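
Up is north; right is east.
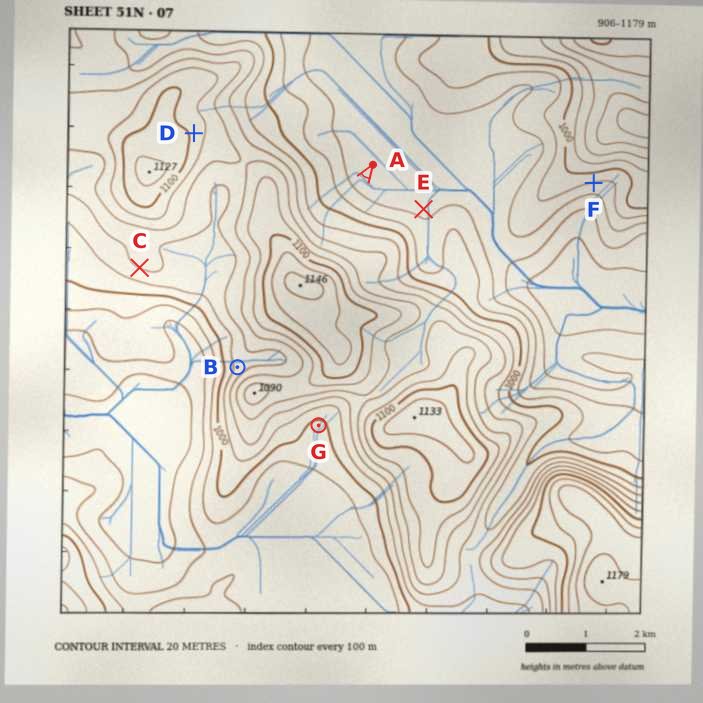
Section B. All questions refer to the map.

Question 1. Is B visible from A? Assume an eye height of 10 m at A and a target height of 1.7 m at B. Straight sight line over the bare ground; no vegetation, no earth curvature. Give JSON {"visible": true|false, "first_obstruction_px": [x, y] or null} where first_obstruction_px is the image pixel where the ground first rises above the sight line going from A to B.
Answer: {"visible": false, "first_obstruction_px": [350, 199]}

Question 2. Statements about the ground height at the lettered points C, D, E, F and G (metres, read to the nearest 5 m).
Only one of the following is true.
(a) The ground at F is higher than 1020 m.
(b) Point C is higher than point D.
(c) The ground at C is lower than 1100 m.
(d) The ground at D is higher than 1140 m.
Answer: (c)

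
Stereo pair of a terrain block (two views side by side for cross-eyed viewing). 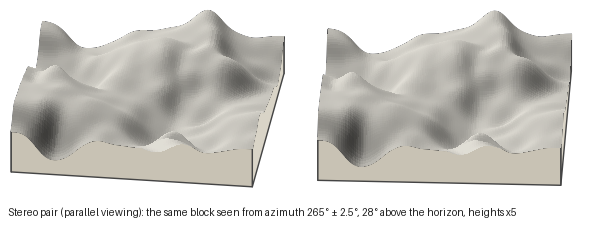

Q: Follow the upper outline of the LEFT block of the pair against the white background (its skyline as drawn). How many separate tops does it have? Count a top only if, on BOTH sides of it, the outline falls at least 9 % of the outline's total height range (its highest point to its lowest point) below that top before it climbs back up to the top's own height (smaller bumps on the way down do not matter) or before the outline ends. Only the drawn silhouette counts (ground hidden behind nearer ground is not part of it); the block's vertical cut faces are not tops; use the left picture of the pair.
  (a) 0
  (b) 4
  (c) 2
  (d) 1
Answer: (c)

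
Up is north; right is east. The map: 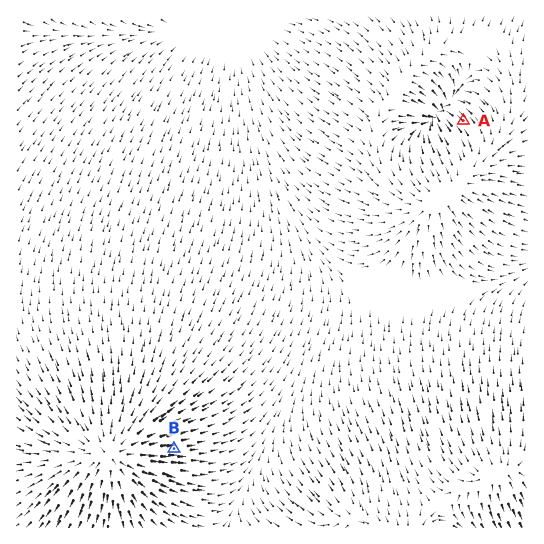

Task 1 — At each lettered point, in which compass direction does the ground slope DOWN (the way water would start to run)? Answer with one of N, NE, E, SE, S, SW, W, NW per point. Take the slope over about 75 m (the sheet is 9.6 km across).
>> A NW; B E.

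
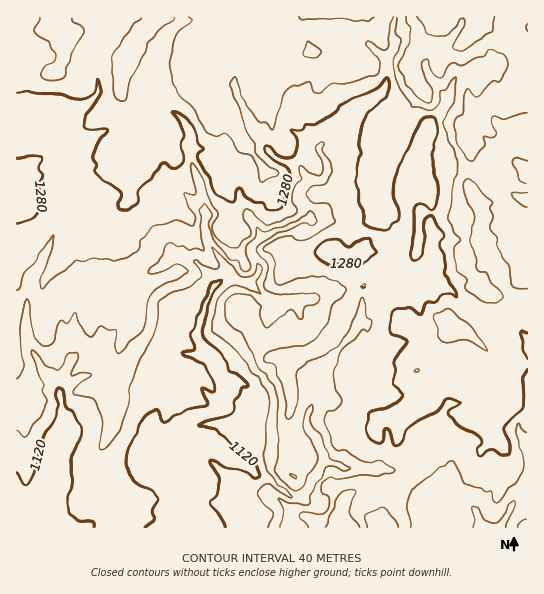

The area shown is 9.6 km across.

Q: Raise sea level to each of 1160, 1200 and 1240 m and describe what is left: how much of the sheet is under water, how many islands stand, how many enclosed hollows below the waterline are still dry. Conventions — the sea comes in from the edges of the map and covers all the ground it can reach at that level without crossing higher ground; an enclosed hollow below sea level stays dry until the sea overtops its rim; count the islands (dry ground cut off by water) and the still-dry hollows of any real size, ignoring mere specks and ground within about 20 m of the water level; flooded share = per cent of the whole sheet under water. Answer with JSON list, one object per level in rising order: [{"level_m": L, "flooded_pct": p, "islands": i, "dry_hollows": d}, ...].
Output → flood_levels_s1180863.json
[{"level_m": 1160, "flooded_pct": 16, "islands": 0, "dry_hollows": 0}, {"level_m": 1200, "flooded_pct": 24, "islands": 0, "dry_hollows": 0}, {"level_m": 1240, "flooded_pct": 37, "islands": 0, "dry_hollows": 0}]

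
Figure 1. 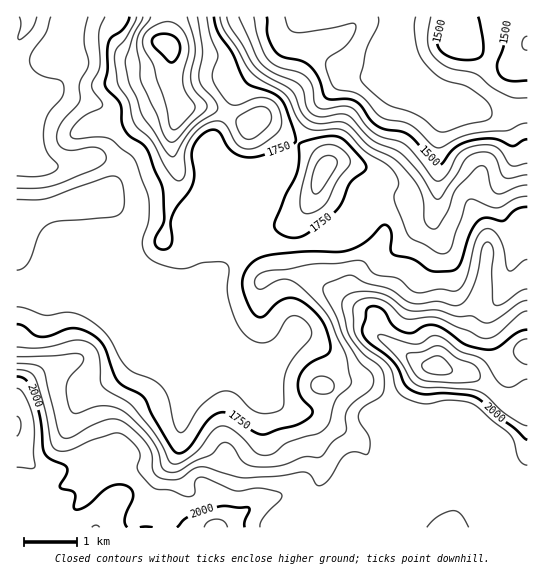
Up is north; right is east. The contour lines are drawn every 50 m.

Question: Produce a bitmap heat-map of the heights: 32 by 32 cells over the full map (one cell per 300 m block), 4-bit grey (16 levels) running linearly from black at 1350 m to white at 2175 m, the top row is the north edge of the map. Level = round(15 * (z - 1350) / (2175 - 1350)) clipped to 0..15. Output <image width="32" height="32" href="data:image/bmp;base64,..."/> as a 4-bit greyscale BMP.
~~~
<image width="32" height="32" href="data:image/bmp;base64,Qk12AgAAAAAAAHYAAAAoAAAAIAAAACAAAAABAAQAAAAAAAACAAATCwAAEwsAABAAAAAAAAAAAAAAABEREQAiIiIAMzMzAERERABVVVUAZmZmAHd3dwCIiIgAmZmZAKqqqgC7u7sAzMzMAN3d3QDu7u4A////AMzMzMzMzNzLqruqqru7uqvMzMzMvLvMy7qrqqqqu6qqzMzMzLu7u7u7qqqqqqqqqt3My7upqqqqqqqqqqqqqqrcu7u7qImZmJmZqqqqqqqr3Lq7u5d4mYiIiZqqqqqqq9ypqqmHZ4h3d4iauqqqq73cqZmYdmZ3Zmd4mqq7urzd26mYh3ZmZmZniImrvMzN3bqZmHZmZmZmZ4iJm97u7c2pmZhmZmZmZmd3iazu/tzNiIiHZmZmZmZmd5vN3dzLzXd3dmZmZmZ3ZmiszMzLurx2ZmZmZmZmd3d4q8uqqqqrZmZmZmZmZ3iHiaq6mJmZmWZmZmZmZmeIiJmZmIiImYlmZmZmZmZneIiIiIiHd4mIdmZmZnd2Z3d3d3eHd2eJiHZmZmZ3dmd3d3d3d2ZmeIh3d3Zmd3Znd3iHd3dlVnd4Znd3dnd3Z3d4mHd2ZVZmZ1VWZ2Z4h2Z3eJmHd2VFZlVEVVZmeIdmd3eZh3ZUNFVERFVWZ4mHd4h3iYdlQyNEM0RWZnial3iZh3d1QzISIiJEVnd4q7mJqYdVVCIhERESRFVmeau6mImGQzMREREREkRFZ4mruYh3ZUIhEREREiJFVWeau7mIdUQyERABEiIzRVVnmry5h2QzIiEQESMzM0RVZ4rMuYZTIiIhEBIzMzREVWZ5u6l1QyIiIhARMzIz"/>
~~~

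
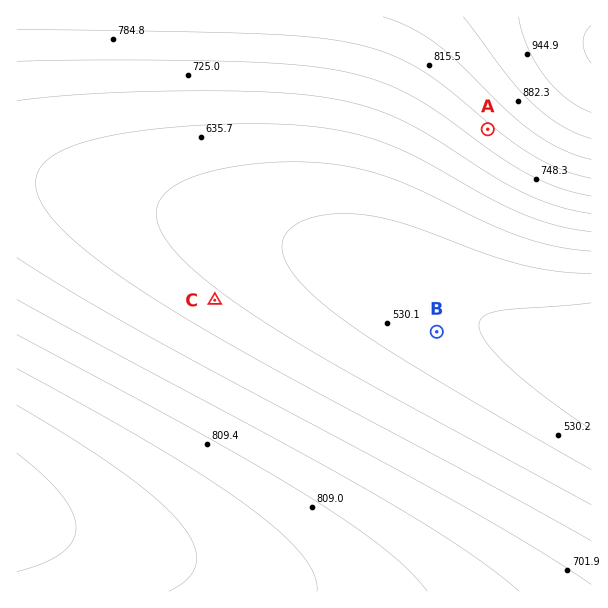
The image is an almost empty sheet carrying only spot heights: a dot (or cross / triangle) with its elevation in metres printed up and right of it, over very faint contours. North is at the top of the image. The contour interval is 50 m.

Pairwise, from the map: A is above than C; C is above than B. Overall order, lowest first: B C A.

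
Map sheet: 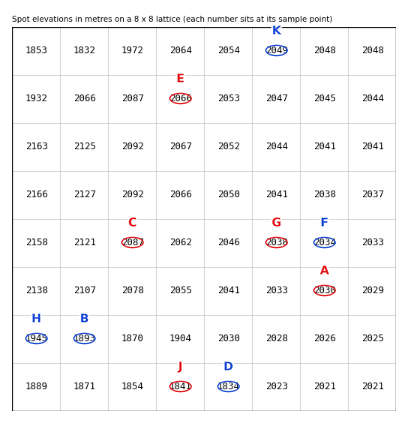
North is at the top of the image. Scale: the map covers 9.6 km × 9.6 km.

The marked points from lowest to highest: D B A C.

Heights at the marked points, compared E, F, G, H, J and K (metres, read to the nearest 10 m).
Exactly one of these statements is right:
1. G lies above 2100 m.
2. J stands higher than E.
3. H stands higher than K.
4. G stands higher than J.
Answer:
4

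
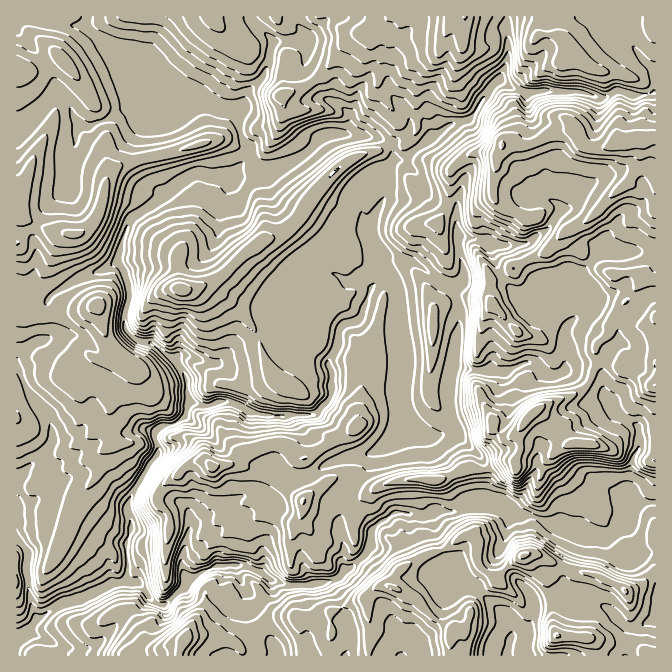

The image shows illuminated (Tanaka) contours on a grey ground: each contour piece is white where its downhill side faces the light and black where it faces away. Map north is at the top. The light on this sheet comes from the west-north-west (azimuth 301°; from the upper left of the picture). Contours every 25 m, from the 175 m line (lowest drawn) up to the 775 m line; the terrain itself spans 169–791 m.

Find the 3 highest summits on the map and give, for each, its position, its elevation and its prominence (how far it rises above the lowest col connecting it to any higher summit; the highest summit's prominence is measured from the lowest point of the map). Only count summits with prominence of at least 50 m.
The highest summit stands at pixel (619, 143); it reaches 791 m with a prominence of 622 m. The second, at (570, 53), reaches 747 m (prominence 97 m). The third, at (532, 413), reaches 720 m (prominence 114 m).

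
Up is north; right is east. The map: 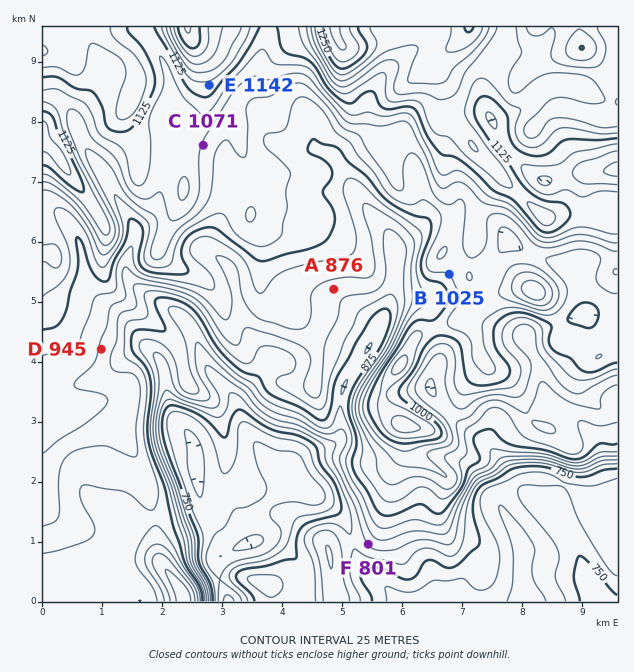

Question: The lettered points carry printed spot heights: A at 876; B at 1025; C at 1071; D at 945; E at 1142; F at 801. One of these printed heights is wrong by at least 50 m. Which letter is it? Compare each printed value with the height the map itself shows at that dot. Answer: A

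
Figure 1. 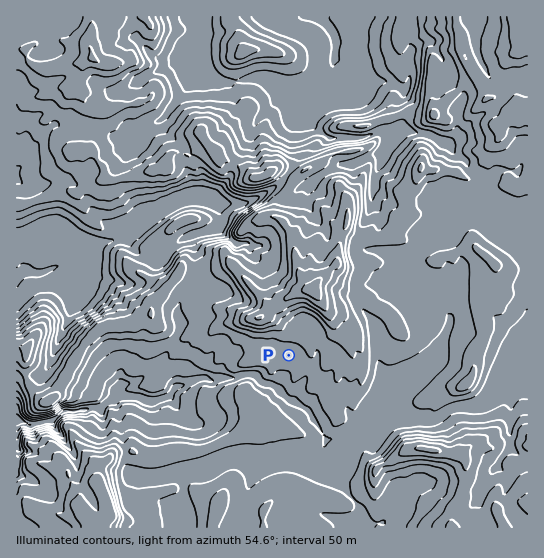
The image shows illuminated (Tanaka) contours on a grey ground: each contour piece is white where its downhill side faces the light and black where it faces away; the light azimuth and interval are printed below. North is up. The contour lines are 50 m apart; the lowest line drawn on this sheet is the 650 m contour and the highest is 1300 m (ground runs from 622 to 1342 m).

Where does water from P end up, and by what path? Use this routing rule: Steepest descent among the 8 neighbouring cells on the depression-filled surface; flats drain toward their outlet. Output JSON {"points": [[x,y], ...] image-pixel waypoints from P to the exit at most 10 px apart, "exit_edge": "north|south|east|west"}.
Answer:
{"points": [[289, 355], [289, 366], [283, 377], [279, 387], [270, 385], [259, 381], [250, 374], [239, 377], [229, 378], [218, 379], [207, 379], [197, 379], [186, 383], [175, 389], [166, 397], [155, 401], [145, 399], [134, 397], [123, 398], [113, 399], [102, 406], [91, 407], [81, 410], [70, 411], [59, 415], [50, 421], [39, 423], [29, 425], [18, 422], [17, 422]], "exit_edge": "west"}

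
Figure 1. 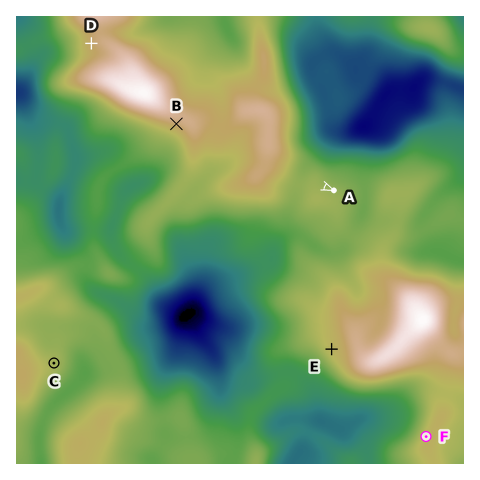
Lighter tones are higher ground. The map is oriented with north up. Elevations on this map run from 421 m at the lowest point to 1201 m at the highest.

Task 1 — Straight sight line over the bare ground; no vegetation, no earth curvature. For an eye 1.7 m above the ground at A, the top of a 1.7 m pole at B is out of sight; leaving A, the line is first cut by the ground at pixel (288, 171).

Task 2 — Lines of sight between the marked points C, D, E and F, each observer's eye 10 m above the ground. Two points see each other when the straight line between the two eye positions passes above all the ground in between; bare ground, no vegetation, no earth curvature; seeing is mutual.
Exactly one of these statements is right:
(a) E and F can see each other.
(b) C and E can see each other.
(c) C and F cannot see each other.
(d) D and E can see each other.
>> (b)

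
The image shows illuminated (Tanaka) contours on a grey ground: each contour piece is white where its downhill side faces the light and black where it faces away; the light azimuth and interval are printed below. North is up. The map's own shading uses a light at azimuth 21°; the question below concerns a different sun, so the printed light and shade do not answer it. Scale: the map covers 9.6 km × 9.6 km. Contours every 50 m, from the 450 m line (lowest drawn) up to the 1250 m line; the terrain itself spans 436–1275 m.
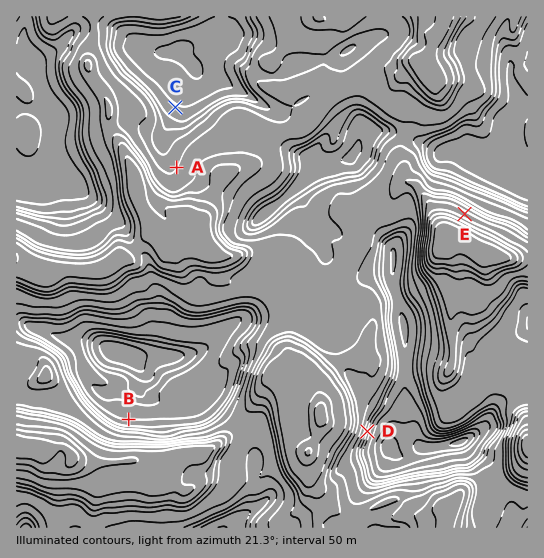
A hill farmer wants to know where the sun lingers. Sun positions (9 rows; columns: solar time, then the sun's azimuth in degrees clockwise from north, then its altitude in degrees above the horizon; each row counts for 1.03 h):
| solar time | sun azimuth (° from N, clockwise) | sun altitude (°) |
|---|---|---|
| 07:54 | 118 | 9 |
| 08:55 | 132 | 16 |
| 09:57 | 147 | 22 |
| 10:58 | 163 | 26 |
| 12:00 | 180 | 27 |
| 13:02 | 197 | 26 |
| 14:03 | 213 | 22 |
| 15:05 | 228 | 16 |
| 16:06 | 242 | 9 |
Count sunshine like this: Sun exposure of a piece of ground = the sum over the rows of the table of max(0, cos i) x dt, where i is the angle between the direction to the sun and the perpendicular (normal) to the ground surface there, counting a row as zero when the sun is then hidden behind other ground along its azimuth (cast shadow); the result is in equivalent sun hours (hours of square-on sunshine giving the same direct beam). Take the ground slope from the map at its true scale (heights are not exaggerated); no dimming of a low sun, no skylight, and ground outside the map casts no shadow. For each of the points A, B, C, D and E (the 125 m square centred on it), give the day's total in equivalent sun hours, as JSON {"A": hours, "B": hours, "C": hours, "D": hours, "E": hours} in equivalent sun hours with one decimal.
{"A": 2.4, "B": 0.0, "C": 1.9, "D": 4.0, "E": 0.6}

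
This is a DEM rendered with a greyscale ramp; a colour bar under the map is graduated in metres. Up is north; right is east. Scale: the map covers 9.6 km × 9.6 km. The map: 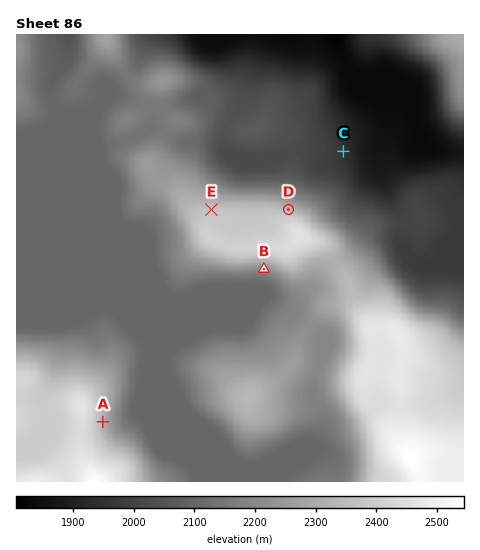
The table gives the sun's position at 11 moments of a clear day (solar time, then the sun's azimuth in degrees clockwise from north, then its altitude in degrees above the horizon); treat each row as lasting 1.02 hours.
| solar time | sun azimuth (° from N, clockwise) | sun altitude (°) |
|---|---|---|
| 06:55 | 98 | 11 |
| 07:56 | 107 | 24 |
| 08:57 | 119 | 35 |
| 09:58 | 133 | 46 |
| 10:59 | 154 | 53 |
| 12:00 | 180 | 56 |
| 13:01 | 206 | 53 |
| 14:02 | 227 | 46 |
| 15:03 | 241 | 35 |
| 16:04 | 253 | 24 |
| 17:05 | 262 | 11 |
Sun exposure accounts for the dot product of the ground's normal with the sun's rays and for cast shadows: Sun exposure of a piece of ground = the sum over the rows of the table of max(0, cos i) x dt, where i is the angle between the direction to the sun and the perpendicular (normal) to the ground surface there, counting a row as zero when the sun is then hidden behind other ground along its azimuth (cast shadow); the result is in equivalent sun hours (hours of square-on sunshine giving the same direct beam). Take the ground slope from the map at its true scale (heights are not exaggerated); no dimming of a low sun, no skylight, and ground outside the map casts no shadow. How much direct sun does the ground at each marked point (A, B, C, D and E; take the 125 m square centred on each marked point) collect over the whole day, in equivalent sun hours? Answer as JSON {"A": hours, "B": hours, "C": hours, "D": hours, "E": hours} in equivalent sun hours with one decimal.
{"A": 6.0, "B": 7.6, "C": 6.1, "D": 4.0, "E": 5.4}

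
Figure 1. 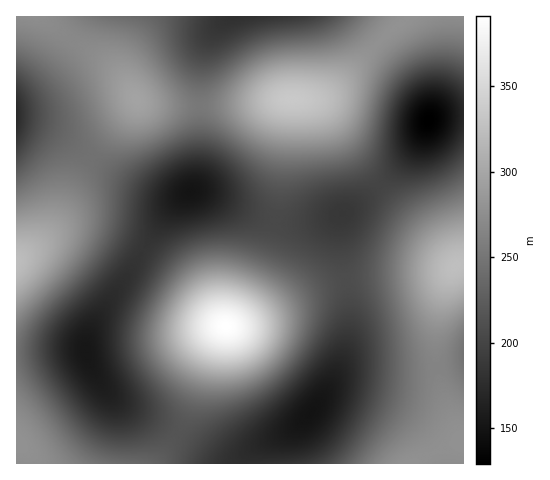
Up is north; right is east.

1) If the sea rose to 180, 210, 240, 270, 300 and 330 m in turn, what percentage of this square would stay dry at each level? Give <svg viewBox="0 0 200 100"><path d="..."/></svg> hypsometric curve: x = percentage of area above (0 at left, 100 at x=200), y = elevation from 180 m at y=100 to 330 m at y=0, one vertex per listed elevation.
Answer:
<svg viewBox="0 0 200 100"><path d="M175 100l-42-20-40-20-44-20-30-20-13-20"/></svg>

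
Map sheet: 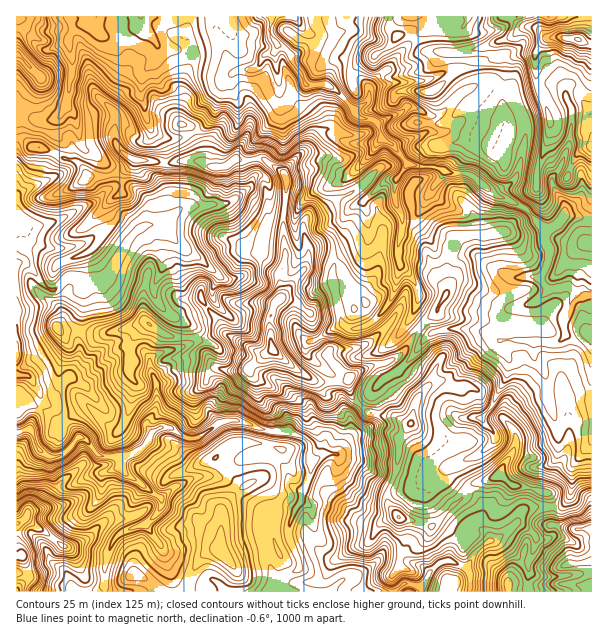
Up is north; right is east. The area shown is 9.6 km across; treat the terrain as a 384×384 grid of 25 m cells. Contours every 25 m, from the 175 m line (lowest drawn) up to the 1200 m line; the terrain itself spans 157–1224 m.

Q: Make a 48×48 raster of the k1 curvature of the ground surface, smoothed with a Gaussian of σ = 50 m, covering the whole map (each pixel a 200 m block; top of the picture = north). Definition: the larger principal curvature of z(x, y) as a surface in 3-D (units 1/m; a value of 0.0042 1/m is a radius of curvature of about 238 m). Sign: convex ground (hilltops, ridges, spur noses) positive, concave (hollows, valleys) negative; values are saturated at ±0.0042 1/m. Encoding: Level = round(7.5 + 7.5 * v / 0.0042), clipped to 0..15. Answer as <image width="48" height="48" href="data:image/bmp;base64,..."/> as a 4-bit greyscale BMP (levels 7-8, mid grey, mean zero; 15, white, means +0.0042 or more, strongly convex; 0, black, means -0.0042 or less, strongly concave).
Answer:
<image width="48" height="48" href="data:image/bmp;base64,Qk32BAAAAAAAAHYAAAAoAAAAMAAAADAAAAABAAQAAAAAAIAEAAATCwAAEwsAABAAAAAAAAAAAAAAABEREQAiIiIAMzMzAERERABVVVUAZmZmAHd3dwCIiIgAmZmZAKqqqgC7u7sAzMzMAN3d3QDu7u4A////APqGaqe5mpmoiJqHipmJmryYi7mIy4m8ub25fJisuYi4eNqYiJqXaN/ejLmJy4iqiOt4nIiLmIibnLh5uInKeXypmImrjJqt2+p9+3eaqHiKq4iKqKmN3IqrqZyZeNiamdnvrdiJyZiJmoeLiqd4npmHyaqmiNeIqu3GZ9ypi9uZm4eLipiamsu8yniZmIzv/u6oh42s6Ympmod6mZiamJ/JjKeImIqne77N+4nJvXuZqpd5mJiZiMuHeMqHmGi5bZqoe6mririKiaqJmJqIiMt3eIyYjv/8nKit6ImYrNyYiJq5i4yHmZ+HiIrO7JiJicl4z918yZrMqXiJmnuXiJ+HiIh4+Wl6eNeJf4t5ioi8yXeJuoiGeI6niJmIr7yamNrOmo7bqMyHrd3tzIqXiZ2oiJq5b6l4p5bLt6vLmJjZiqmYabh5Z6rLmaqpn5mIqNm5usmdepjMh2i9maqprtzLeHh8+ph4mLyXi6d8mKjJqon5jH23+5mteIq62Yd5mKmIqoiKur3tm6u9yJ6stXeemJnLq5iJiLiZiHmbyIh+t6zam/3Op3h52qzMipiJiLiKZ5ismJma796Xv7it/qiIyqiZiJiJmJqJqIqbqbqbxpvd+JvIec+4r6iHiJmpqImKyaiaiZmLh8+/dnvu/XfonMd3eIiImJmuqr25m/25z8evd7uWfOideah3iZmompjNqams3Yd3yWi/d+uZmL6M27qZmYiXmXicl4dn6Ih7yaifjPqJq464zId3eIipmZrah4d36Ky/n9zO3IuJmrn3jah4iZiaiJ2Zp4d42LmfqIdsypZ5qZjourmpmbqYiKm8aIh4y4iciJatrciMibiKuJp3eIi7iWi+65iIrIl4ibq46OiaeMiKqZp3eJqLiJmIm9iImYh4iqmY+NqYd8iKqaiIeal5mYecyZx4iIib3biY+dqYiMmKmavMu7iamnd4rZqneHibuZqp+8d5iLuZmpmau5iHmIiIeNqYiIiJh3mo+fqXmcmqiImpq7vHea7bho3Mh4h5eGmo98qqetfZeKyoiJ63iYm++7i7mXd3mnfI+oaM+snqesuHne+buZiGncypuYd3qpiY+piIr5bP6Zp5yI9/24l5vYec3//v/9zP+YmKi/+Zl5mayY+Z6aveuHjvy5q6mv36j8u82Nm83KqqqY64zM2nqIv3d4eJqNyaa9iIqIeru7mImYrai6iJqYvKp6vKyn9oeMqt777LmYiHiXjrm6eHmYrLiKy6jY+md4m5aprNqpiIiHjqipmZep/Ji6qpi22IeJq6rO1oqYmIiIzJioq6ifuIjIrIZ5qInJqa+J7/+oiIh46XqHvqiud5eJqnd5moyph9tqqJnad3h46IeZ/Lm7iJh4ioeIip6LyqvJiqqJmYh553efmKfJiJiIiZiJuJuaipv8iqmqmJqr14idiofHeIiIiZiIq4m6iIqtyau6zeuI2qzrqpmXiIeJmoiJqq7IiIaKy4iHZ4ra3v66qoiIiIiYioiZm6x6iJiLqKuqmL3Mx4iA=="/>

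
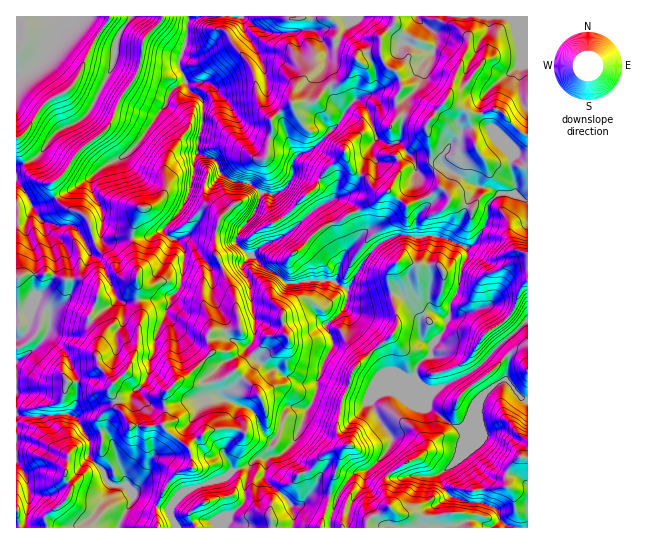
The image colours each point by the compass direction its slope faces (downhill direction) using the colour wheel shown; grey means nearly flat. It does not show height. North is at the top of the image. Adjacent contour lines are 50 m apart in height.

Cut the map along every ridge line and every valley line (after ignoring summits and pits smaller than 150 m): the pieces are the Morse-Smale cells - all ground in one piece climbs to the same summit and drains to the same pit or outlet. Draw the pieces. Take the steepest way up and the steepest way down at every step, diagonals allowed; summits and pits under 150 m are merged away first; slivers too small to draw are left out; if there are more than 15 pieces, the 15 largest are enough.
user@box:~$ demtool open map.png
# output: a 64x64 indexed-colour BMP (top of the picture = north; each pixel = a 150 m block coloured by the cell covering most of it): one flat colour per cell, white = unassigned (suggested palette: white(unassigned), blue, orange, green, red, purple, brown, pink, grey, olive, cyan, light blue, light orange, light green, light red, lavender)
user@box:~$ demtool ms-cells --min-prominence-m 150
<image width="64" height="64" href="data:image/bmp;base64,Qk12CAAAAAAAAHYAAAAoAAAAQAAAAEAAAAABAAQAAAAAAAAIAAATCwAAEwsAABAAAAAAAAAA////ALR3HwAOf/8ALKAsACgn1gC9Z5QAS1aMAMJ34wB/f38AIr28AM++FwDox64AeLv/AIrfmACWmP8A1bDFAHd3d3d3d3MzMzMiIiIiIiIiIiIiIiIiIiIiIiIiIiIid3d3d3d3czMzMiIiIiIiIiIiIiIiIiIiIiIiIiIiIiJ3d3d3d3d3MzMyIiIiIiIiIiIiIiIiIiIiIiIiIiIiInd3d3d3d3dzMzMiIiIiIiIiIiIiIiIiIiIiIiIiIiIid3d3d3d3dzMzMzIiIiIiIiIiIiIiIiIiIiIiIiIiIiJ3d3d3d3czMzMzMzMiIiIiIiIiIiIiIiIiIiIiIiIiInd3d3d3czMzMzMzMzMiIiIiIiIiIiIiIiIiIiIiIiIid3d3d3dzMzMzMzMzMzMiIiIiIiIiIiIiIiIiIiIiIiJ3d3d3dzMzMzMzMzMzMzMiIiIiIiIiIiIiIiIiIiIiInd3d3dzMzMzMzMzMzMzMzMiIiIiIiIiIiIiIiIiIiIid3d3d3MzMzMzMzMzMzMzMyIiIiIiIiIiIiIiIiIiIiJ3d3d3czMzMzMzMzMzMzMzMiIiIiIiIiIiIiIiIiIiInd3d3czMzMzMzMzMzMzMzMzMiIiIiIiIiIiIiIiIiIid3d3dzMzMzMzMzMzMzMzMzMzIiIiIiIiIiIimZIiIiKIiIiDMzMzMzMzMzMzMzMzMzMiIiIiIiIiIpmZkiIiIoiIiIMzMzMzMzMzMzMzMzMzMzIiIiIiIiIpmZmZIiIiiIiIiDMzMzMzMzMzMzMzMzMzMiIiIiIiIimZmZkiIimIiIiIMzMzMzMzMzMzMzMzMzMzIiIiIiIilEmZmZIimYiIiIMzM6MzMzMzMzMzMzMzMzMiIiIiIiJEREmZmZmZiIiIgzM6qjMzMzMzMzMzMzMzMyIiIiIiIkREREmZmZmIiIiDM6qqMzMzMzMzMzMzMzMzIiIiIiIiRERERJmZmYiIiDMzqqqjMzMzMzMzMzMzMzMyIiIiIiIiRERESZmZiIiIMzOqqqMzMzMzMzMzMzMzMzIiIiIiIiJEREREmZmIiIMzMzqqozMzMzMzMzMzMzMzMiIiIiIiIiRERERJmYiIMzMzqqqjMzMzMzMzMzMzMzMyIiIiIiIiJERERESZiIgzMzOqqqMzMzMzMzMzMzMzMzIiIiIiIiIiREREREmIiIiIhaqqqjMzMzMzMzMzMzMzMyIiIiIiIiJERERERIiIiIiIWqqjMzMzMzMzMzMzMzMzMiIiIiIiIkREREREiIiIiIhVVVERMzMzMzMzMzMzMzMyIiIiIiIiJERERESIiIiIiFVVURERMzMzMzMzMzMzMzIiIiIiIiIkRERERIiIiIiFVVVRERETMzMzMzMzEzMzRCIiIiIiIiREREREWIiFVVVVURERERMzMzMzMzERERFEIiIiIiIiIkRERERVVVVVVVUREREREzMzMzMxEREREURCIiIiIiIiRERERFVVVVVVVRERERETMRERExERERERFEQiIiIiIiJEREREVVVVVVVRERERERMxEREREREREREURCIiIiIiIkRERERVVVVVVRERERERExERERERERERERFEQiIiIiIkRERERFVVVVVVERERERERERERERERERERERREQiRCREREREREVVVVVVERERERERERERERERERERERFERERERERERERERVVVVVUREREREREREREREREREREREURERERERERERERFVVVVURERERERERERERERERERERERREREREREREREREVVVVERERERERERERERERERERERERRERERERERERERERVVVERERERERERERERERERERERERRERERERERERERERFVVUREREREREREREREREREREREREUREREREREREREREVVVRERERERERERERERERERERERERFERERERERERERERVVVUREREREREREREREREREREREREURERERERERERERGVVVVERERERERERERERERERERERERREREREREREREREZmVVUREREREREREREREREREREREREURERERERERERERmZVVVERERERERERERERERERERERERRERERERERERERGZmVVVVEREREREREREREREREREREREREUREREREREREZmZlVVVRERERERERERERERERERERERERRERERERERERmZmZlVVURERERERERERERERERERERERFERERERERERGZmZmZlVREREREREREREREREREREREREUREREREREREZmZmZmVVERERERERERERERERERERERERFERERERERERmZmZmZlVREREREREREREREREREREREREURERERERES2ZmZmZmVVURERERERERERERERERERERERFERERERERLZmZmZmZlVREREREREREREREREREREREREUREREREREtmZmZmZmVVURERERERERERERERERERERERFERERERES2ZmZmZmZlVREREREREREREREREREREREREURERERERLZmZmZmZmVVURERERERERERERERERERERERFEREREREtmZmZmZmZVVREREREREREREREREREREREREURERERES2ZmZmZmZlVVERERERERERERERERERERERERRERERERLZmZmZmZmZVURERERERERERERERERERERERFEREREREtmZmZmZmZlVVEREREREREREREREREREREREUREREREu2ZmZmZmZmZVVRERERERERERERERERERERFERERERES7"/>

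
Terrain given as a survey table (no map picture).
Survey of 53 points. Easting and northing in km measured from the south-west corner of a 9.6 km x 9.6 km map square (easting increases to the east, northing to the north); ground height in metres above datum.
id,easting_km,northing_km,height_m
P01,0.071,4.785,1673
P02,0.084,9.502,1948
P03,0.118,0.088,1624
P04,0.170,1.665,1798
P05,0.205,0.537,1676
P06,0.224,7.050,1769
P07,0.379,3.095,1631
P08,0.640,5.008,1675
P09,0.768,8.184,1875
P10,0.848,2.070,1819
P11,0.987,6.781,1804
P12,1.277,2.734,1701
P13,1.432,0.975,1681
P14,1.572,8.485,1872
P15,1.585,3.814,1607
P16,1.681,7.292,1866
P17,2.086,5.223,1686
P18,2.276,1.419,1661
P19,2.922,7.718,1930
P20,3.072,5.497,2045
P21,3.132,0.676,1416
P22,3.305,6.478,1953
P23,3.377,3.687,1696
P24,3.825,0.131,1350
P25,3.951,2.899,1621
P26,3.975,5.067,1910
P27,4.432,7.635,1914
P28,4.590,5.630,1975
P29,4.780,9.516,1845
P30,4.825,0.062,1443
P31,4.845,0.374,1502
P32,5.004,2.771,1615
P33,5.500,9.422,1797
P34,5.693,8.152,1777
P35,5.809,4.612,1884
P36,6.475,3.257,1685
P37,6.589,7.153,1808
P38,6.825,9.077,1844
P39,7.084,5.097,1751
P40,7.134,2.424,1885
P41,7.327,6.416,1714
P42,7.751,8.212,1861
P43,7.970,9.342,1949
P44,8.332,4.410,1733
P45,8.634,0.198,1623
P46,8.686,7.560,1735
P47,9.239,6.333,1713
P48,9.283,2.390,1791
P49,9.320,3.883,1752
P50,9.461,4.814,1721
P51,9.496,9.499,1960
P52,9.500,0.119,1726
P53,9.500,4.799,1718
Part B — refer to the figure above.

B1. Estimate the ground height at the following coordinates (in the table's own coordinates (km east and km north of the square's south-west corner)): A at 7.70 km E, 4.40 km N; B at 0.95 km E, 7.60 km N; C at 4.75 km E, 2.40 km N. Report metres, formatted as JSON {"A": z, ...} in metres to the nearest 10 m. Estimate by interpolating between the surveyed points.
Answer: {"A": 1740, "B": 1830, "C": 1570}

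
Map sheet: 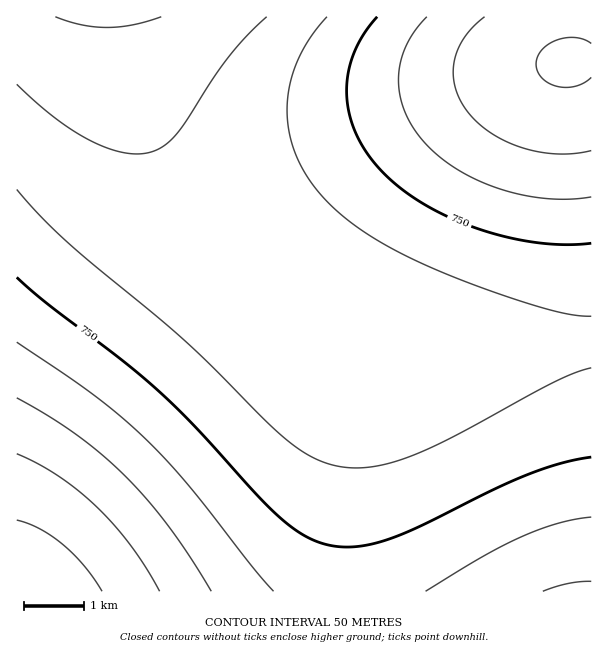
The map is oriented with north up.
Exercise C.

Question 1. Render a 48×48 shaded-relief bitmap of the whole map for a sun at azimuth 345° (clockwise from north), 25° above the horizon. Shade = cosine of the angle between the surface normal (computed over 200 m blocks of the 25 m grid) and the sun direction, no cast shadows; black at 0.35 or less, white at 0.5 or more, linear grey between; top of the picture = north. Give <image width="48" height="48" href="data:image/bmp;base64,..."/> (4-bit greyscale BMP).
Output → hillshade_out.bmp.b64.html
<image width="48" height="48" href="data:image/bmp;base64,Qk32BAAAAAAAAHYAAAAoAAAAMAAAADAAAAABAAQAAAAAAIAEAAATCwAAEwsAABAAAAAAAAAAAAAAABEREQAiIiIAMzMzAERERABVVVUAZmZmAHd3dwCIiIgAmZmZAKqqqgC7u7sAzMzMAN3d3QDu7u4A////AGZmZmZmZmZlVVVVVUREQzMzMzMzMzMzNGVVVVZmVVVVVVVVVUREQzMzMzMzMzMzM1VVVVVVVVVVVVVVVEREQzMzMzIiIjMzM1VVVVVVVVVVVVVVVEREQzMzMyIiIiIzM1VVVVVVVVVVVVVVVEREQzMzMyIiIiIiM0REREREVVVVVVVVVEREQzMzMzIiIiIiM0RERERERFVVVVVVVERERDMzMzIiIiIiI0RERERERERVVVVVVUREREMzMzMiIiIiI0RERERERERFVVVVVVREREQzMzMzIiIiM0MzNERERERFVVVVVVRERERDMzMzMzMzMzMzMzREREREVVVVVVVUREREMzMzMzMzMzMzMzNEREREVVVVVVVVRERERDMzMzMzMzMzMzM0REREVVVVVVVVVURERERDMzMzMzMzMzM0RERFVVVVVVVVVVVURERERERERDMzMzM0RERFVVVVVVVVVVVVVURERERERDMzMzM0RERFVVVVVmZVVVVVVVVVVERERDMzMzNERERVVVVWZmZmZmZlVVVVVVVVVTMzMzNERERVVVVmZmZmZmZmZmZmVVVVVTMzMzREREVVVVZmZmZmZmZmZmZmZmZmZjMzM0REREVVVWZmZmd3d3d3d3d3d2ZmZjMzNERERFVVVmZmd3d3d3d3d3d3d3d3d0RERERERVVVZmZnd3d3d4iIiIiIiIiIiEREREREVVVWZmZ3d3eIiIiIiIiIiIiIiERERERVVVVmZnd3d4iIiImZmZmZmZmZmUREREVVVVZmZ3d3iIiImZmZmaqqqqqqqkREVVVVVWZmd3d4iIiZmZmqqqqqu7u7u1VVVVVVVmZmd3eIiImZmaqqqru7u7u7u1VVVVVVZmZnd3iIiJmZmqqqu7u7zMzMzFVVVVVWZmZ3d3iIiZmZqqq7u7vMzMzMzFVVVVVmZmZ3d3iIiZmaqqq7u7zMzM3d3VVVVVZmZmZ3d3iIiZmaqqu7u8zMzN3d3VVVVWZmZmd3d3iIiZmaqqq7u8zMzd3d3VVVVmZmZmd3d3iIiJmZqqq7u8zMzd3d3VVWZmZmZmZ3d3iIiJmZqqq7u8zMzd3d3VZmZmZmZmZ3d3eIiImZmqqru7zMzN3d3VZmZmZmZmZnd3d4iIiZmaqqu7u8zM3d3WZmZmZmZmZmd3d3eIiImZmqqru7zMzN3WZmZmZmZmZmZ3d3d4iIiZmZqqq7u8zMzFZmZmZmZmZmZmZ3d3d4iImZmaqqu7u8zFVVVWZmZmZmZmZmZ3d3eIiImZmqqqu7u1VVVVVVVVZmZmZmZmZnd3eIiImZmqqqu1VVVVVVVVVVVVVWZmZmZmd3d4iImZmaqlVVVVVVVVVVVVVVVVVVVmZmZ3d3iIiZmVVVVVVVVVVVVVVVVVVVVVVVZmZmd3eIiFVVVVVVVUREREREREREREREVVVVZmZ3d1VVVVVEREREREQzMzMzMzMzRERERVVWZlVVVERERERDMzMzMyIiIiIiIjMzM0REVVVVREREREQzMzMyIiIiIiIiIiIiMzM0RA=="/>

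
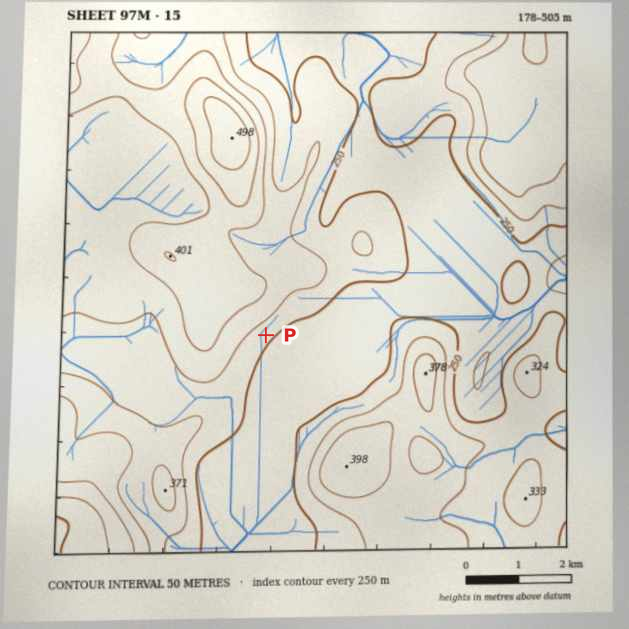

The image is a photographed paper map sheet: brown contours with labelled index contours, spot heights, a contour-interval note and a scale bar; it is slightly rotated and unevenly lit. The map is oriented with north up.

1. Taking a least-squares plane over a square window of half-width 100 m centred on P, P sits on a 7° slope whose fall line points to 136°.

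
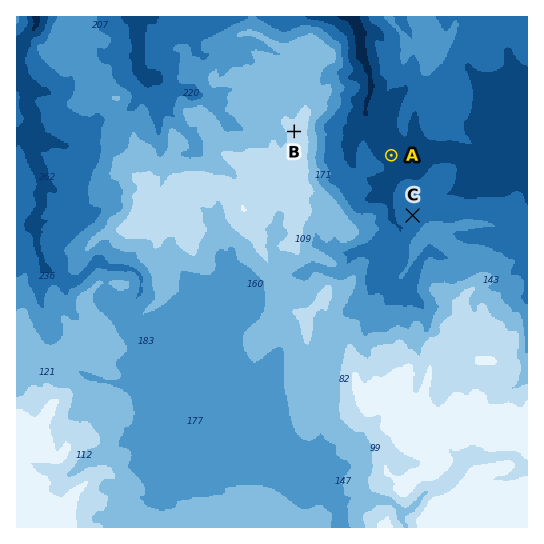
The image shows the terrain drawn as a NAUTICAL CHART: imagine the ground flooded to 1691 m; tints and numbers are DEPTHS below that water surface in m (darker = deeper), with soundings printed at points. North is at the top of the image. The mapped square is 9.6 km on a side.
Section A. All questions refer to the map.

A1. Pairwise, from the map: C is lower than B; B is higher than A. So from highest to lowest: B C A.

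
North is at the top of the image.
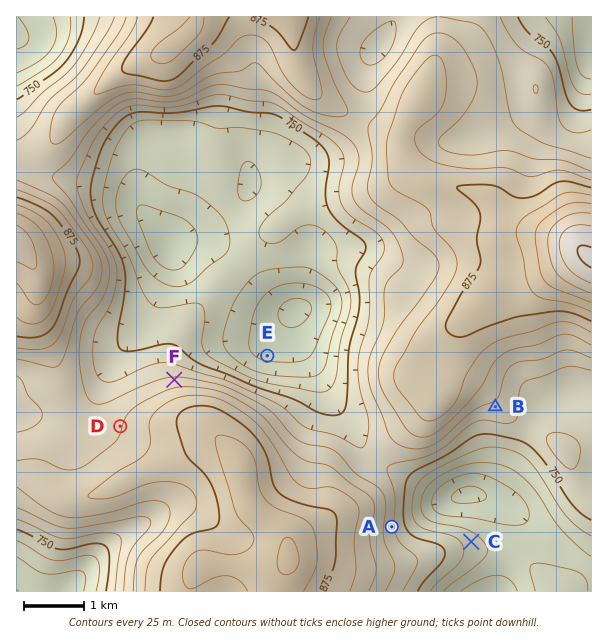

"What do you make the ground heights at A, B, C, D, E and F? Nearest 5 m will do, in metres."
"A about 780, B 795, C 710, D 825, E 670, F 805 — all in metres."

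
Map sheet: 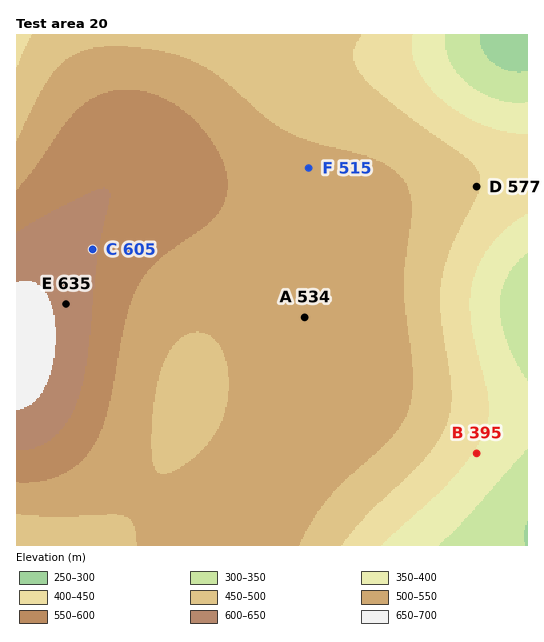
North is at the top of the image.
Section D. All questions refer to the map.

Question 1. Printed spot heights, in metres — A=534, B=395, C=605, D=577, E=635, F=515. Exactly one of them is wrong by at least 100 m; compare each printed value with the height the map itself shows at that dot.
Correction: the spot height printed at D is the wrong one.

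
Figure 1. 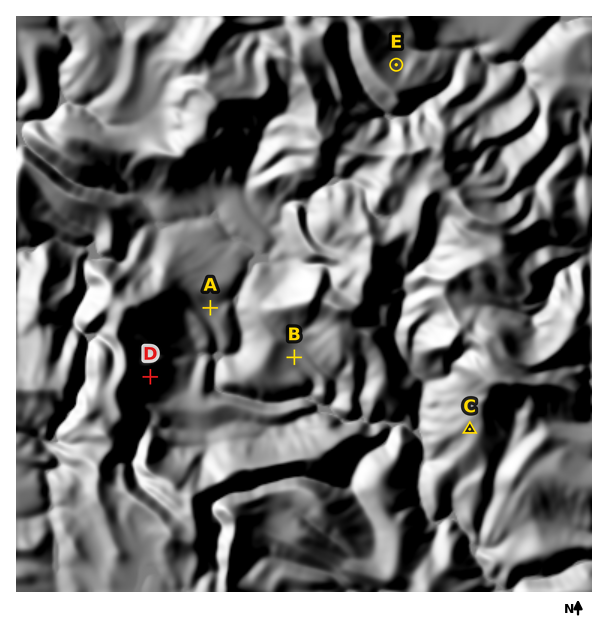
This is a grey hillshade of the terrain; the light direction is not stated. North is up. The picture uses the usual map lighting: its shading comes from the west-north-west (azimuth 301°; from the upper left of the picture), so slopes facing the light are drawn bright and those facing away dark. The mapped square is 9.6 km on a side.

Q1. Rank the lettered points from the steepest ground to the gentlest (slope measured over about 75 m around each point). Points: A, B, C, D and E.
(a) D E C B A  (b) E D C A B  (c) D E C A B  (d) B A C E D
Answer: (c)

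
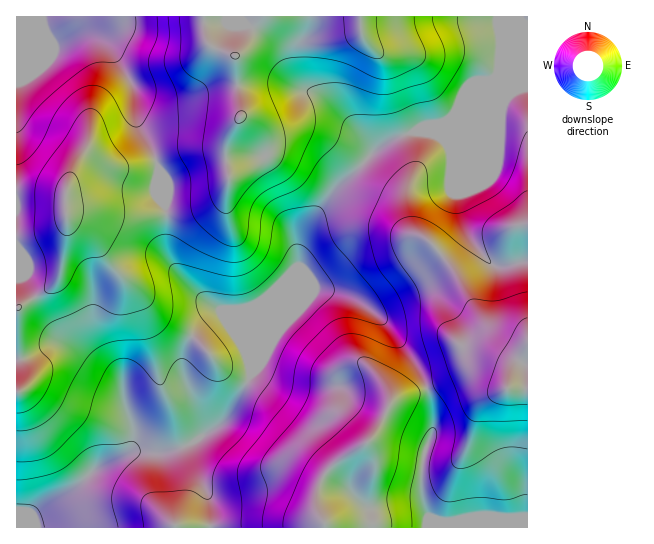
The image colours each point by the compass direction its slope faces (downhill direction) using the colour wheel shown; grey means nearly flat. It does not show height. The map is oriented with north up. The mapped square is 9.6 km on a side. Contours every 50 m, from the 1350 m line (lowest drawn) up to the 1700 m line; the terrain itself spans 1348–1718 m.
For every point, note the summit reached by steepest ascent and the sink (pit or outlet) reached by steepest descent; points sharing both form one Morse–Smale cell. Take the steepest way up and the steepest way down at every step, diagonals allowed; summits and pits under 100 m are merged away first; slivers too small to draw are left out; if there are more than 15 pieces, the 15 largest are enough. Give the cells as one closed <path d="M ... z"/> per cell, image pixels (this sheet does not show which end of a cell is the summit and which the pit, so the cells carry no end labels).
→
<path d="M527 16l-322 0-1 10 4 17 6 5 22 9 1 32 4 20 0 8-9 12-5 13-2 15 4 22-5 15-6 6-13 7-20 5-60 4-32-7-18 0-8 3-4-17-17-3-30 1 1 335 194-1-2-26-24-55 38-24 28-48 6-7 42-100 0-25 5-12 29-40 50-46 20-9 24-4 20-10 10-8 54-22 16-4z"/><path d="M527 87l-16 4-54 22-10 8-20 10-24 4-20 9-50 46-24 32-10 20 0 25-42 100-6 7-28 48-38 24 24 55 2 27 317-1z"/><path d="M203 16l-186 0-1 175 47 4 4 17 8-3 18 0 32 7 60-4 20-5 13-7 6-6 5-15-4-22 2-15 5-13 9-12 0-8-4-20-1-32-22-9-6-5z"/>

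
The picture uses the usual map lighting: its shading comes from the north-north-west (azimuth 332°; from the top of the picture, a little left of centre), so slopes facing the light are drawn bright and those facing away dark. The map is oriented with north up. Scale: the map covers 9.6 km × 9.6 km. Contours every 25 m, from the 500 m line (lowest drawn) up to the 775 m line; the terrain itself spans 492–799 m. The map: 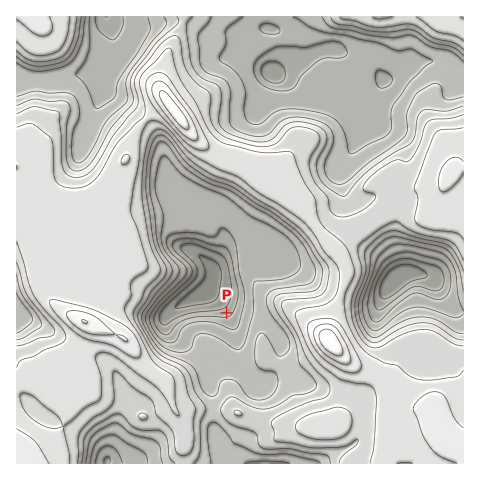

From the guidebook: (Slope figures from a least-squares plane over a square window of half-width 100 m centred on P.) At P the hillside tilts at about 7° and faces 335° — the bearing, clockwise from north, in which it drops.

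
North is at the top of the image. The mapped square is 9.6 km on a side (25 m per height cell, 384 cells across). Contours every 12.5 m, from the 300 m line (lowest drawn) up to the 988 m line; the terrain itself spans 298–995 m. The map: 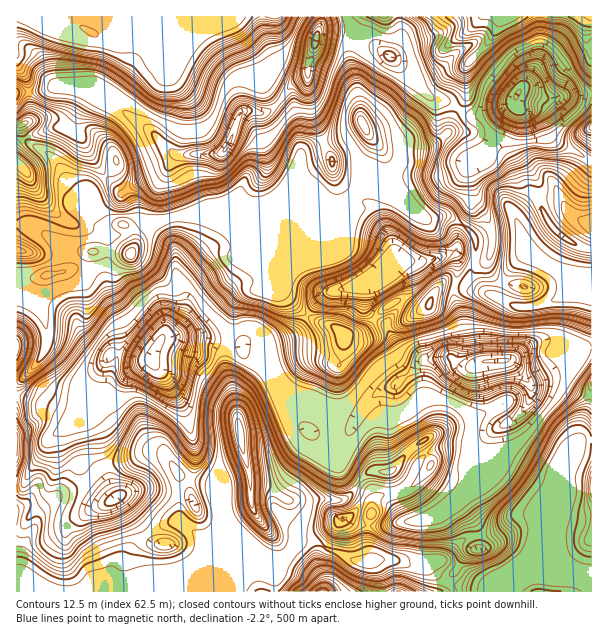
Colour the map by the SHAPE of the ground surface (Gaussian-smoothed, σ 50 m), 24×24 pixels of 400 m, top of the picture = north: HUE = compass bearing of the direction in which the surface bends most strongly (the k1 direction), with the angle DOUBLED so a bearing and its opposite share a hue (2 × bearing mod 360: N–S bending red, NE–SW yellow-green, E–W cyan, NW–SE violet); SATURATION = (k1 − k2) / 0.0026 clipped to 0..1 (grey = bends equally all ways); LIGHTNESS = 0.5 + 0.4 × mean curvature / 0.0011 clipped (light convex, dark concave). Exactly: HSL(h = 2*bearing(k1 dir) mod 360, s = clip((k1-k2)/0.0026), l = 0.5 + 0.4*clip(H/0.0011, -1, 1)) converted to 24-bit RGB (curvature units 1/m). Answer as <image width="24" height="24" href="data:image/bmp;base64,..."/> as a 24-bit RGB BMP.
<image width="24" height="24" href="data:image/bmp;base64,Qk32BgAAAAAAADYAAAAoAAAAGAAAABgAAAABABgAAAAAAMAGAAATCwAAEwsAAAAAAAAAAAAAgpiVcJiuqGimjIGKf3yDgH6HgH2Hg3+Gf4OClXmPkoi16pq0EQ+Cj3ERg+RmRGfOaMTLbb+iR5i1t5bGm4GclHi7iJi9e5CZjqxyU2FyclyZn4OZkICbVql6o0KamHZ1hX9/gXuCjnVQvnF1gS3xsOX/m6LQnKrlkZvit63fH8u5L1sU2EVfl3p5g4x7Yp2QtaZOVHlyPIdufpGrtHi0ul2XToyqa7W6jHl7cx5Jof+wXE2TXNhWHzJF27wxM1oWXlkhaV8szmGijDnIcK5Hn6V4kZB+iJhkS02xom6QYY5aLmApPGc4sWyBurF/eBxnp5Vc/+ePCgWib7V51mmeDiL3Mtx/zEinVpBDP3tMQHhHMoKa563lo4OOjIWAhLNzIGyGaGKppW2ep2aWazo0SHgvt79vSGLKb0mJ8/+aIkCYhMzHaLLZaRGK9U6PwcNRqGLMSryDWn6GVXpeGVhD55SikYV+zMZ3IameYlCCq3ysfmivrHvFhKC1mN+qGwGQwAyR5//MNbO9F32UZR8nOWdpatpjuofY1DXL39KDO1F+fH+GS3p9LJuo0ZWRw6WNr07KN2lmYYBSUntmaVWsp826p995GwQv1S9r7v/MRcHFSRlRgG5wcIh6PJtJPHIz32Xc8rTUREaOV5ljUGugIWB45ampzcisfTdRj12VcX6Cb4B2NZZxsdZ/px2wIRB7nura8/fUURNvfV6BeIaDjoptW4l3dn2VSoJFqqw6llu6rXbLQclXIm6WJZ1J6raY+HgnSYM+XH98fp6gW9+xNtR0OQ83J5zHneWO8+OPYA5ehkhOajEnq+sXNoNhOX05bqdqhcaoSZGrV0iM156uTxBdebNB5hZE/73S1tFkOoRbNIA/4uMMOxktN0Nwm8BdZe4IdxcSgVCCqFa6j5fW8M/SFpxxQZhFMpU1kJYiTywVPE0WKi0Nw0pigal9ImFaNXEV69axtFO0OYF/36B4FFFFKEdMpJY+tbdngIJhaT5hdZdIhoBgqMab17zokgzhingkpoUkVIXAjGGonIVHEKMfioVIWTspbuTRv6RylDpvxYY+QqQ62FmtGD1lXMiSqDU3fk0ckaYiYuGPW/bolZ7ZvB7RoBT99cz6sbTrIR9upzpuj5Hum3n7FDfnYanajXOBmXJnfnitynG3v4FQHoEnZJzLczeFrl+yrc3mkLHL0cGPJi0GHi4FQ10lE9UlQj7a9cbTMyHeoMXhSsU/fC8runWUfoKYb1+9vXKoomaShmKR3oS5r9/cDy9NfkRugMmJfZqGeoR4oHSG14zo5ovyCYg6S3pgNV0ihKwR4i6cNI1qy2yMdqSyfK2pfpm6hZQrbahvcIWdh2SmdMlk34GTKwZNadCTbqJ7d4p4iX+Gf3+DeoB8nIGF6J+vDxYymCwdV+U9C3I+LKDSxrBdgLCLnzpwbjIhlK27rFKuj3tbY6CVfYjUd3fUvZ33gJOyf42Rgn2FdYJ4iHuEhYF+eod61GyAPgy0q+jdrrPfRr7yghmMptiCfLRhkTSRga/DlUaYsT1Nk5yIiMNxHXscHZkgGIsi0Yvvy5PvhHu6lWnAeXaKgpWKgW6cjXiHe4qkhMeDQ5BxkzeCKSy4x+Kxnz+UfsGIWI2NOREmkc16erSuvDyKt+SjPi1yRoJ7ObopDkZI+djSLQ2f0Y6IZrlnkSGEjoN1hY5vzcZxNmVER0xeL3ZFt4pNpGi5nLLKmV+JX+GzjM60cT1qasCF6OGNcTt8lD48sZ8UATIU1eYKES0/79HHvU7QOT21vYFIZbGgub6Qp0rURnp8Yot+SrCKZsBSeCw7oxYs+rvLKm+xSqC6ZtZbhSA5ezlOkoQ3dKY90KBdAZBkfTWfP/IWXBV42mitwOi9YX6qpdjHViCMx2SpY9uGGpqyoBlwnVDKcW7xufoEfTdDjlpKelVMaSU50h0ml9/BjMujYDyuNh2jKtMxIudcKwt046l2nNd+oNvOZx1FaCsxv5Y75eNEDSYlOo9ERlkaeHYenOdpT0swaFwoRCEWNNXAmdrCqIubvZB+NV9hToRarI6BPsoZBhFMUOZn59yAbyA2gTtqtkh88KGZQK8r0iTLEj05unKL0TVjsjdmvTvHfI3di77jgb69fIqFgYJ+xX6Sq1iZUJxRNm405OxuABgz7uF0kGI0cDY/VT+I16qRF8QZ/4OdJnwhJ1mQNXuDneN4a4TBhqS2foebe3uSgX+GenyBhX5+hnyDq4S0zpa/xkDEr+JRAR0y1uhXgEk9fZtEVTAvaJw9x2GSZ8HE7KTnQiKrM5+PcNVz"/>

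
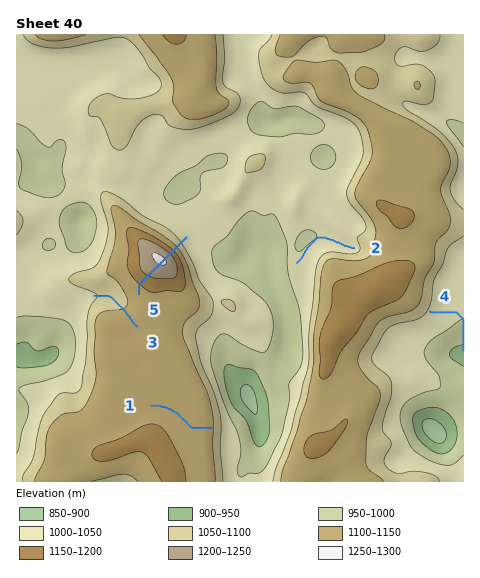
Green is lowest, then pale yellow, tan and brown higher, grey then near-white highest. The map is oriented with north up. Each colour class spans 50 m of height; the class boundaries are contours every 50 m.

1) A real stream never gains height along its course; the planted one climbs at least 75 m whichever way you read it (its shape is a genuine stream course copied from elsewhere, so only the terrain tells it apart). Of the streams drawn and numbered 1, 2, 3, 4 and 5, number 5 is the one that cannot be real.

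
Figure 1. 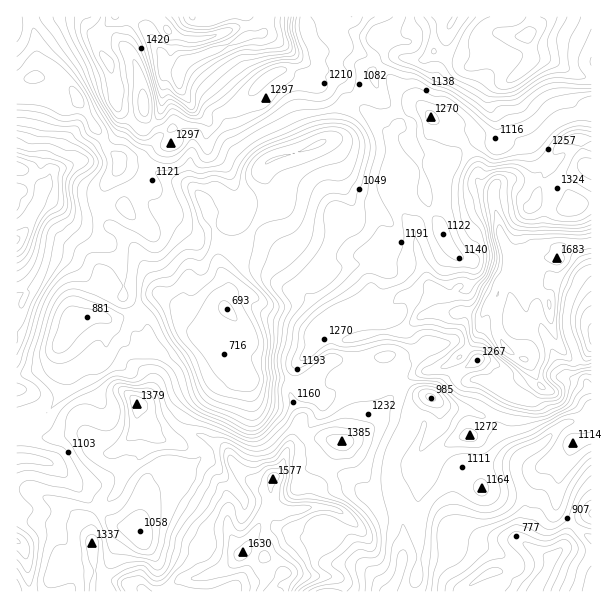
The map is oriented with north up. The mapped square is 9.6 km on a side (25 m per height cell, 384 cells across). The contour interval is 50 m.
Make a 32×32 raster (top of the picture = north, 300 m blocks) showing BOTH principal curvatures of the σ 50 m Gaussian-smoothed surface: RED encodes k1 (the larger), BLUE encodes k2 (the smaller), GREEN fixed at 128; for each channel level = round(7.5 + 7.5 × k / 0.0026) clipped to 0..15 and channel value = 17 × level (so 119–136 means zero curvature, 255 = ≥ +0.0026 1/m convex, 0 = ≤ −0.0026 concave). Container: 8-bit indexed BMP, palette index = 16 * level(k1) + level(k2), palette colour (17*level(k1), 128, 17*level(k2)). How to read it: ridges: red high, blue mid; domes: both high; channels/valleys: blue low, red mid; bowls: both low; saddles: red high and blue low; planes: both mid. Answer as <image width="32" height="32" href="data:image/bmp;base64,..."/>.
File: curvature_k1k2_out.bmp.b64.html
<image width="32" height="32" href="data:image/bmp;base64,Qk02CAAAAAAAADYEAAAoAAAAIAAAACAAAAABAAgAAAAAAAAEAAATCwAAEwsAAAABAAAAAAAAAIAAABGAAAAigAAAM4AAAESAAABVgAAAZoAAAHeAAACIgAAAmYAAAKqAAAC7gAAAzIAAAN2AAADugAAA/4AAAACAEQARgBEAIoARADOAEQBEgBEAVYARAGaAEQB3gBEAiIARAJmAEQCqgBEAu4ARAMyAEQDdgBEA7oARAP+AEQAAgCIAEYAiACKAIgAzgCIARIAiAFWAIgBmgCIAd4AiAIiAIgCZgCIAqoAiALuAIgDMgCIA3YAiAO6AIgD/gCIAAIAzABGAMwAigDMAM4AzAESAMwBVgDMAZoAzAHeAMwCIgDMAmYAzAKqAMwC7gDMAzIAzAN2AMwDugDMA/4AzAACARAARgEQAIoBEADOARABEgEQAVYBEAGaARAB3gEQAiIBEAJmARACqgEQAu4BEAMyARADdgEQA7oBEAP+ARAAAgFUAEYBVACKAVQAzgFUARIBVAFWAVQBmgFUAd4BVAIiAVQCZgFUAqoBVALuAVQDMgFUA3YBVAO6AVQD/gFUAAIBmABGAZgAigGYAM4BmAESAZgBVgGYAZoBmAHeAZgCIgGYAmYBmAKqAZgC7gGYAzIBmAN2AZgDugGYA/4BmAACAdwARgHcAIoB3ADOAdwBEgHcAVYB3AGaAdwB3gHcAiIB3AJmAdwCqgHcAu4B3AMyAdwDdgHcA7oB3AP+AdwAAgIgAEYCIACKAiAAzgIgARICIAFWAiABmgIgAd4CIAIiAiACZgIgAqoCIALuAiADMgIgA3YCIAO6AiAD/gIgAAICZABGAmQAigJkAM4CZAESAmQBVgJkAZoCZAHeAmQCIgJkAmYCZAKqAmQC7gJkAzICZAN2AmQDugJkA/4CZAACAqgARgKoAIoCqADOAqgBEgKoAVYCqAGaAqgB3gKoAiICqAJmAqgCqgKoAu4CqAMyAqgDdgKoA7oCqAP+AqgAAgLsAEYC7ACKAuwAzgLsARIC7AFWAuwBmgLsAd4C7AIiAuwCZgLsAqoC7ALuAuwDMgLsA3YC7AO6AuwD/gLsAAIDMABGAzAAigMwAM4DMAESAzABVgMwAZoDMAHeAzACIgMwAmYDMAKqAzAC7gMwAzIDMAN2AzADugMwA/4DMAACA3QARgN0AIoDdADOA3QBEgN0AVYDdAGaA3QB3gN0AiIDdAJmA3QCqgN0Au4DdAMyA3QDdgN0A7oDdAP+A3QAAgO4AEYDuACKA7gAzgO4ARIDuAFWA7gBmgO4Ad4DuAIiA7gCZgO4AqoDuALuA7gDMgO4A3YDuAO6A7gD/gO4AAID/ABGA/wAigP8AM4D/AESA/wBVgP8AZoD/AHeA/wCIgP8AmYD/AKqA/wC7gP8AzID/AN2A/wDugP8A/4D/AJDYl4Pk4/mz9OjHlXKk1tXm9eeVhKTpdISAtraEgpeHgLeolOWCtqKEpqbVxbbW2JOSg4O3gPeUuKaCx7iAl5dwtqaU+JODYYe3hZX5xaaElbiV16Vy54SHqLaUgJJQo8a2h6bmcmN0lpi35pHlknN0hNX4lJTXZHWUk2KW2LP0hYWnt8OnhYWFhobogdXm9vX295KWhMeEdZept5W3yGK4x5dzhdeFhoaFh8aAtvRQo4KClISWp5alubmmlJbHhaiHc4SFpbWEl2SmofbV+5GWlISng5inl4Wnp4Knl8d2gHFkl7i3pqVztHP11oTkxIOmp5ZzppbHdJOlYZLGt7bHx7a4pqTGyNbG5vaFkpb1w+npt4aDtqT36ba2lHDIx4SDl6iGY+a2hbanlnRSluizlpamp4THkqakk5SkpYCSl6aSuJWD+dmFlWR1hnKk1JN0loe3pZFgoYOU5+XW5oPXpoWEpPez1ZenY3V0UbbDhKeGdoXkoJL39/eixPbSkZOElYeDk6S3p6eEdoWSqPiRkpWWloT39/FwsKH4kqLTlnNjlpeWlZXHhISHlnKnp/eyxJNig5Jg48C097iy88LHhoOFl4SnyJVzdod0c6ao6KbE9vX3lIVw5/V0peKgx+d2YnRygsPIgpaGdYTGlJWn17eGlIL39/fz5nO09YC41pZ0hcbY2GGDlpZ0lHHFt5OGptilx6WllIH4k7b1kKWWt5SmhZa2lKdzt4Ol17eHpmOGt3R0x6THkObGqILEcLaWp5Z1toWml3S2lKaHh3aXlqallobWdXFQk+aVxtiT+HR1hrang8mnpseVhoaYdoaHhpeXlddzlJPW9NfX+Pb1lIW2hYPHp5bHkqeXlYeGlpeWhYW2yHGWk/aTY5RzdLX36ZOUt6eFlrdwlqeWZXaWyaSnlqaFpZWV95RRtGNikei2UoKVtqimgIKExJWWlpeWhKaol3SWlMb5taSmpIf4xffW1nCVo6Sjx9alUJaXmJd0l6iolZaC+LTntJWl2YSmlcjEgIOz+ZHohraEcIByhXSFt5aSlpXDQZJ0xbOzpoantXDD5uSyscWVlpa3p3RgYqW3lbSml7fEuJeD5/iXl3OykPnT4LHlxIS3xoWWp7bF15ak1tjIp4KnlpeVg4OTtWCm+YOQ8veUl4PV1nWop5OWg7fHt6eGo5S3qbfXhIWTk6b2kKP31naHlnDCtaanuHPGx7eTdJSUYISolICGdISG1+hw1tT49pV0lXLzpZaVtcOAgLSEdJe4gYKUqJaEhpb2gXH2opDA8vfY+dWEl7iDpLe4oqWFlpSCp5iHlJWWx8XVxOVw5/awsLTWcoaGtIWUlaWk13SEloKDl4c="/>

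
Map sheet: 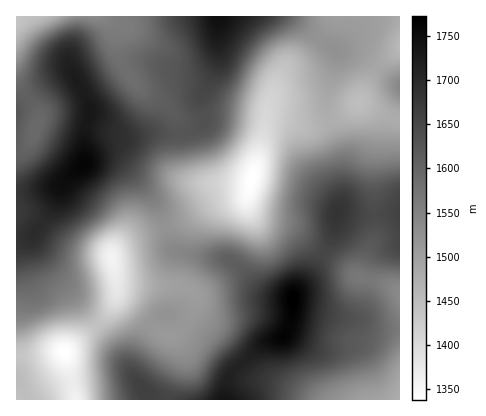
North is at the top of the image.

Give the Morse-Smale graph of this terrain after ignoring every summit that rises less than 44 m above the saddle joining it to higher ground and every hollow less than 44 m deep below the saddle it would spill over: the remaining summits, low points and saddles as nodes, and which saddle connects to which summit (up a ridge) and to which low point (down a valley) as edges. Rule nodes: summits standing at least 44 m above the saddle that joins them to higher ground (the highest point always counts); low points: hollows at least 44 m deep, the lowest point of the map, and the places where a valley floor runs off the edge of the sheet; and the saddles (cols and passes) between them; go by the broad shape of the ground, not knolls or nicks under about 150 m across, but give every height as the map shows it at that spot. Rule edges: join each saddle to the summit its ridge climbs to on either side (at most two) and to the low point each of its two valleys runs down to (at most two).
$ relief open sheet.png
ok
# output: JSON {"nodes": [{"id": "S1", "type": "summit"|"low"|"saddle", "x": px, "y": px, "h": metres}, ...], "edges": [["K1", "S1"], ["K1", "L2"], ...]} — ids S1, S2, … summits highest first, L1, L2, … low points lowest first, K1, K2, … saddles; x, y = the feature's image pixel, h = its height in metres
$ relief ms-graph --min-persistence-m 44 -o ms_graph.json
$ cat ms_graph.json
{"nodes": [
{"id": "S1", "type": "summit", "x": 294, "y": 300, "h": 1772},
{"id": "S2", "type": "summit", "x": 84, "y": 164, "h": 1764},
{"id": "S3", "type": "summit", "x": 218, "y": 16, "h": 1747},
{"id": "S4", "type": "summit", "x": 400, "y": 86, "h": 1542},
{"id": "L1", "type": "low", "x": 252, "y": 178, "h": 1338},
{"id": "L2", "type": "low", "x": 64, "y": 352, "h": 1338},
{"id": "L3", "type": "low", "x": 112, "y": 258, "h": 1359},
{"id": "L4", "type": "low", "x": 16, "y": 18, "h": 1435},
{"id": "L5", "type": "low", "x": 400, "y": 398, "h": 1479},
{"id": "K1", "type": "saddle", "x": 234, "y": 366, "h": 1711},
{"id": "K2", "type": "saddle", "x": 374, "y": 214, "h": 1645},
{"id": "K3", "type": "saddle", "x": 180, "y": 134, "h": 1626},
{"id": "K4", "type": "saddle", "x": 164, "y": 226, "h": 1523},
{"id": "K5", "type": "saddle", "x": 320, "y": 40, "h": 1522},
{"id": "K6", "type": "saddle", "x": 150, "y": 326, "h": 1515},
{"id": "K7", "type": "saddle", "x": 378, "y": 68, "h": 1489},
{"id": "K8", "type": "saddle", "x": 96, "y": 324, "h": 1443}],
"edges": [["K1", "S1"], ["K1", "L2"], ["K1", "L3"], ["K2", "S1"], ["K2", "L1"], ["K2", "L5"], ["K3", "S2"], ["K3", "S3"], ["K3", "L1"], ["K3", "L4"], ["K4", "S1"], ["K4", "S2"], ["K4", "L1"], ["K4", "L3"], ["K5", "S1"], ["K5", "S3"], ["K5", "L1"], ["K6", "S1"], ["K6", "L2"], ["K6", "L3"], ["K7", "S1"], ["K7", "S4"], ["K7", "L1"], ["K8", "S1"], ["K8", "S2"], ["K8", "L2"], ["K8", "L3"]]}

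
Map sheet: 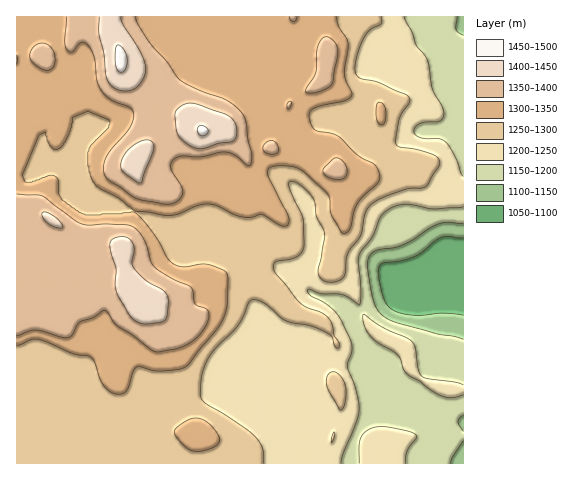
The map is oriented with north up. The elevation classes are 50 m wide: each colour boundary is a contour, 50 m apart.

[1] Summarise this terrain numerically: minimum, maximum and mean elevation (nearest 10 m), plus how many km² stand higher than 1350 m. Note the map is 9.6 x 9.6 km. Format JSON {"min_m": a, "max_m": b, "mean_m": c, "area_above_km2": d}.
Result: {"min_m": 1070, "max_m": 1460, "mean_m": 1280, "area_above_km2": 17.1}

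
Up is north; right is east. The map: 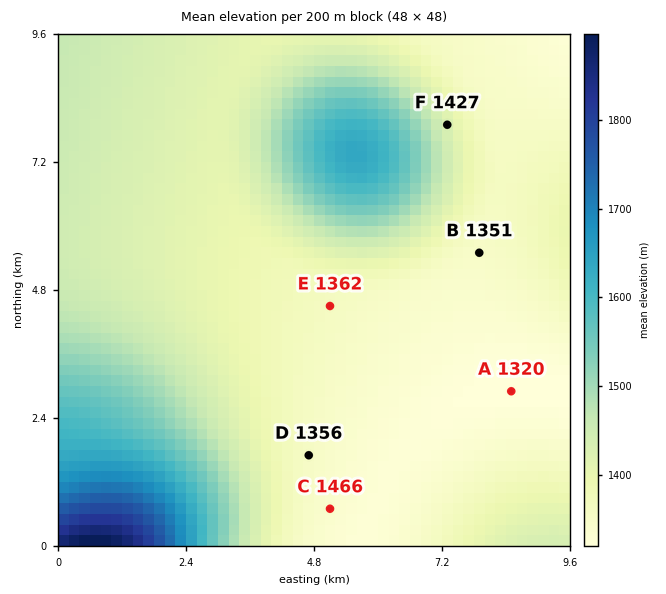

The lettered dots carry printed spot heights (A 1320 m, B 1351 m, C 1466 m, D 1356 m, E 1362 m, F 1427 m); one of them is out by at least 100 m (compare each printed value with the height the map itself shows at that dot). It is C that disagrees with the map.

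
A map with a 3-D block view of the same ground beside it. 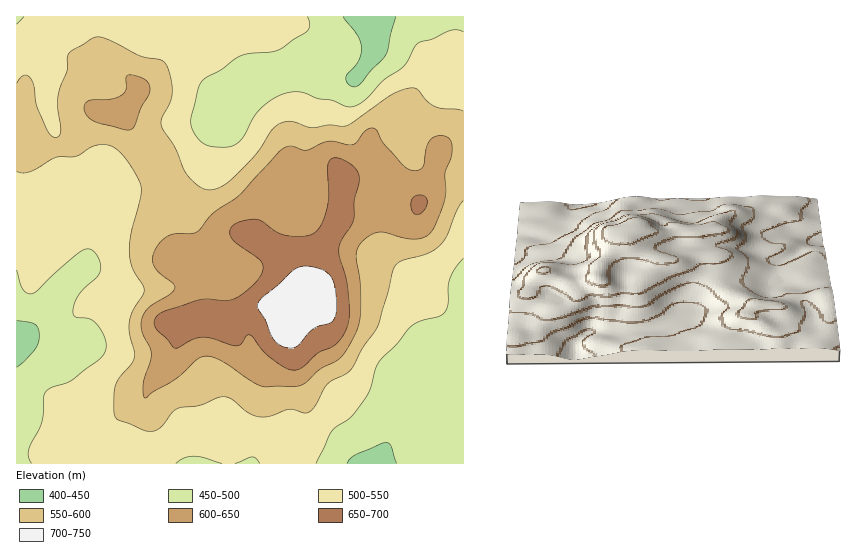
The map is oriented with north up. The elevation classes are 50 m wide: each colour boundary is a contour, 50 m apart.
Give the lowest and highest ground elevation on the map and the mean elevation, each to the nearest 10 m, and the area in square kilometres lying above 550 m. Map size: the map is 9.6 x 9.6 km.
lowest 410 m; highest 730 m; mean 550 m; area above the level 41.2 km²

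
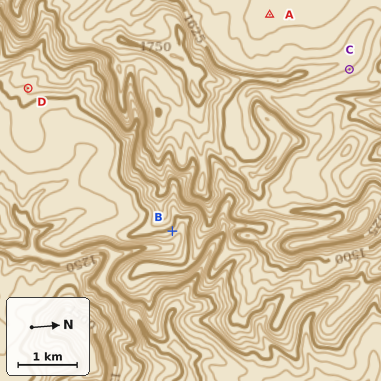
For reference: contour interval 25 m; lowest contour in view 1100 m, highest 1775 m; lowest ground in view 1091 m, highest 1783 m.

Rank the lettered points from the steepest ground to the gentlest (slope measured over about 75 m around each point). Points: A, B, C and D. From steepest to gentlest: B C D A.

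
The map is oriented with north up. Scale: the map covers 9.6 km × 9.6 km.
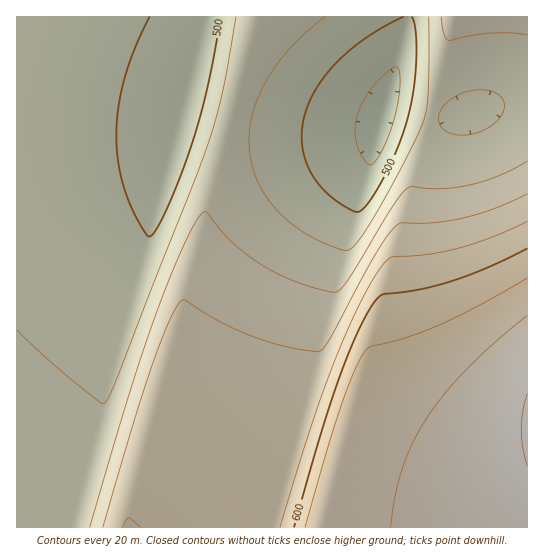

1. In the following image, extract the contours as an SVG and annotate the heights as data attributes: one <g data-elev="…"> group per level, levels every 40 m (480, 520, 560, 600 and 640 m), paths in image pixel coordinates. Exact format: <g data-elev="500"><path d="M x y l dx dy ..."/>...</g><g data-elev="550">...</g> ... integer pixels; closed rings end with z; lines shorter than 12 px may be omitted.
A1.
<g data-elev="480"><path d="M370 165l-7-7-6-13-2-14 2-14 6-15 9-15 16-16 6-4 3 0 2 4 1 14-6 34-12 32-7 10z"/></g><g data-elev="520"><path d="M453 134l-10-5-5-10 4-10 9-10 13-6 15-3 14 2 9 6 2 7-1 6-3 7-7 7-10 5-10 4-11 1z"/><path d="M236 17l-13 74-15 52-90 233-12 26-4 1-23-17-33-28-29-28"/><path d="M429 17l-1 74-1 18-3 12-18 37-32 59-17 26-6 5-5 3-18-6-19-10-16-10-15-14-12-14-8-15-6-16-3-16 0-17 3-18 6-17 8-17 12-18 13-16 16-16 18-14"/></g><g data-elev="560"><path d="M527 194l-32 14-30 10-31 5-32 0-5 2-8 9-11 16-48 89-7 9-4 3-28-3-33-10-37-16-35-21-3-1-2 1-12 21-18 46-48 159"/></g><g data-elev="600"><path d="M527 248l-37 18-33 13-36 10-38 5-6 5-8 12-10 18-20 49-19 59-26 90"/></g><g data-elev="640"><path d="M527 315l-32 27-28 27-23 25-17 24-15 25-10 26-7 28-4 30"/></g>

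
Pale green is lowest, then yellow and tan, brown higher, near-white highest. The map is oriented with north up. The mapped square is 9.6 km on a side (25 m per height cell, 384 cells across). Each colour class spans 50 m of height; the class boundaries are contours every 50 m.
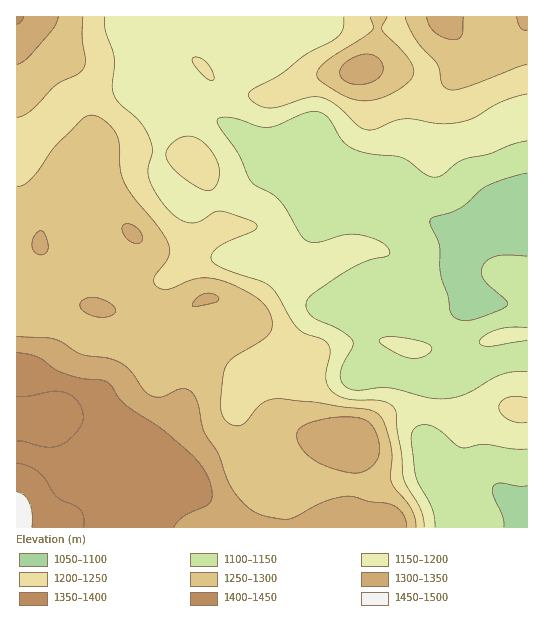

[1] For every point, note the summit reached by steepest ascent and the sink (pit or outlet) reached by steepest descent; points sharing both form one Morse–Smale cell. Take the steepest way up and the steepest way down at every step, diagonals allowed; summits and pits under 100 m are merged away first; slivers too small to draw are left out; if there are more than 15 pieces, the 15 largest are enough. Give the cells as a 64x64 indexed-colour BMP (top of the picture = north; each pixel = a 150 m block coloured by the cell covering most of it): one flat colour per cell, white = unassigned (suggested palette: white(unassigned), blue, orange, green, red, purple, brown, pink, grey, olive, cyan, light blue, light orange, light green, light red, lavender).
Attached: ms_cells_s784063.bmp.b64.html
<image width="64" height="64" href="data:image/bmp;base64,Qk12CAAAAAAAAHYAAAAoAAAAQAAAAEAAAAABAAQAAAAAAAAIAAATCwAAEwsAABAAAAAAAAAA////ALR3HwAOf/8ALKAsACgn1gC9Z5QAS1aMAMJ34wB/f38AIr28AM++FwDox64AeLv/AIrfmACWmP8A1bDFABERERERERERERERERERERERERERERERERERERERERERERERERERERERERERERERERERERERERERERERERERERERERERERERERERERERERERERERERERERERERERERERERERERERERERERERERERERERERERERERERERERERERERERERERERERERERERERERERERERERERERERERERERERERERERERERERERERERERERERERERERERERERERERERERERERERERERERERERERERERERERERERERERERERERERERERERERERERERERERERERERERERERERERERERERERERERERERERERERERERERERERERERERERERERERERERERERERERERERERERERERERERERERERERERERERERERERERERERERERERERERERERERERERERERERERERERERERERERERERERERERERERERERERERERERERERERERERERERERERERERERERERERERERERERERERERERERERERERERERERERERERERERERERERERERERERERERERERERERERERERERERERERERERERERERERERERERERERERERERERERERERERERERERERERERERERERERERERERERERERERERERERERERERERERERERERERERERERERERERERERERERERERERERERERERERERERERERERERERERERERERERERERERERERERERERERERERERERERERERERERERERERERERERERERERERERERERERERERERERERERERERERERERERERERERERERERERERERERERERERERERERERERERERERERERERERERERERERERERERERERERERERERERERERERERERERERERERERERERERERERERERERERERERERERERERERERERERERERERERERERERERERERERERERERERERERERERERERERERERERERERERERERERERERERERERERERERERERERERERERERERERERERERERERERERERERERERERERERERERERERERERERERERERERERERERERERERERERERERERERERERERERERERERERERERERERERERERERERERERERERERERERERERERERERERERERERERERERERERERERERERERERERERERERERERERERERERERERERERERERERERERERERERERERERERERERERERERERERERERERERERERERERERERERERERERERERERERERERERERERERERERERERERERERERERERERERERERERERERERERERERERERERERERERERERERERERERERERERERERERERERERERERERERERERERERERERERERERERERERERERERERERERERERERERERERERERERERERERERERERERERERERERERERERERERERERERERERERERERERERERERERERERERERERERERERERERERERERERERERERERERERERERERERERERERERERERERERERERERERERERERERERERERERERESIiIiIiIhEREREREREREREREREREREREREREREREREiIiIiIiIiEREREREREREREREREREREREREREREREREiIiIiIiIiIRERERERERERERERERERERERERERERERIiIiIiIiIiIhERERERERERERERERERERERERERESIiIiIiIiIiIiIiERERERERERERERERERERERERERIiIiIiIiIiIiIiIiIRERERERERERERERERERERERESIiIiIiIiIiIiIiIiIhERERERERERERERERERERERIiIiIiIiIiIiIiIiIiIiERERERERERERERERERERESIiIiIiIiIiIiIiIiIiIiIREREREREREREREREREREiIiIiIiIiIiIiIiIiIiIiIjMREREREREREREREREREiIiIiIiIiIiIiIiIiIiIiIiMzEREREREREREREREREiIiIiIiIiIiIiIiIiIiIiIiIzMxERERERERERERERIiIiIiIiIiIiIiIiIiIiIiIiIjMzMRERERERERERESIiIiIiIiIiIiIiIiIiIiIiIiIiMzMzERERERERERESIiIiIiIiIiIiIiIiIiIiIiIiIiIzMzMxEREREREREyIiIiIiIiIiIiIiIiIiIiIiIiIiIjMzMzMzMRERETMyIiIiIiIiIiIiIiIiIiIiIiIiIiIiMzMzMzMzMzMzMiIiIiIiIiIiIiIiIiIiIiIiIiIiIiIzMzMzMzMzMzIiIiIiIiIiIiIiIiIiIiIiIiIiIiIiIjMzMzMzMzMzMiIiIiIiIiIiIiIiIiIiIiIiIiIiIiIiMzMzMzMzMzMyIiIiIiIiIiIiIiIiIiIiIiIiIiIiIiIzMzMzMzMzMzIiIiIiIiIiIiIiIiIiIiIiIiIiIiIiIjMzMzMzMzMzMiIiIiIiIiIiIiIiIiIiIiIiIiIiIiIiMzMzMzMzMzMyIiIiIiIiIiIiIiIiIiIiIiIiIiIiIiIzMzMzMzMzMzIiIiIiIiIiIiIiIiIiIiIiIiIiIiIiIjMzMzMzMzMzMiIiIiIiIiIiIiIiIiIiIiIiIiIiIiIi"/>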